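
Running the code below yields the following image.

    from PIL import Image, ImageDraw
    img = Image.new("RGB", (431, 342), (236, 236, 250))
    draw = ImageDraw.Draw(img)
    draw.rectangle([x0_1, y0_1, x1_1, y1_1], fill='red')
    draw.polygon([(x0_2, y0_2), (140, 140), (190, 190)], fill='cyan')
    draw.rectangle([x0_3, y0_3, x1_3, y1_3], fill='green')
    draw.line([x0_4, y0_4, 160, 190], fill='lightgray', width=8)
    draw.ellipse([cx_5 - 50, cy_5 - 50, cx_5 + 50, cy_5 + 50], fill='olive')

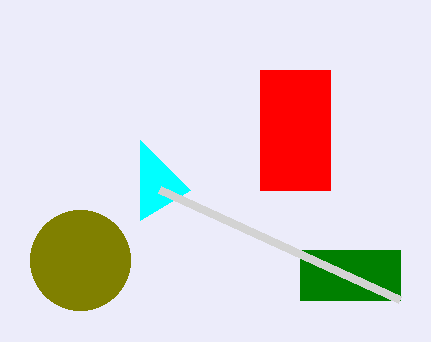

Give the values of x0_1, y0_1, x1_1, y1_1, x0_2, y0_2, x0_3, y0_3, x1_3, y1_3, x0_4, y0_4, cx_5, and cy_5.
x0_1 = 260, y0_1 = 70, x1_1 = 330, y1_1 = 190, x0_2 = 140, y0_2 = 220, x0_3 = 300, y0_3 = 250, x1_3 = 400, y1_3 = 300, x0_4 = 400, y0_4 = 300, cx_5 = 80, cy_5 = 260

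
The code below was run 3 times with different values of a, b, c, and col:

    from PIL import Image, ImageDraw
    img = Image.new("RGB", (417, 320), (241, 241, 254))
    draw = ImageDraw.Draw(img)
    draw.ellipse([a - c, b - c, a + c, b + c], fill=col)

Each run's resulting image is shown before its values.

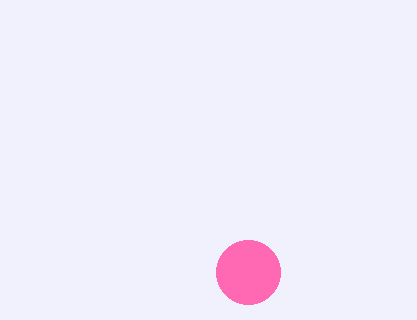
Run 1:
a = 248; b = 272; c = 32; col = 'hotpink'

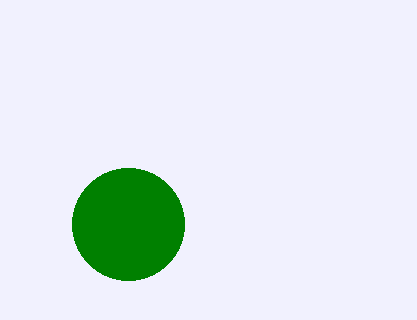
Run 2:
a = 128, b = 224, c = 56, col = 'green'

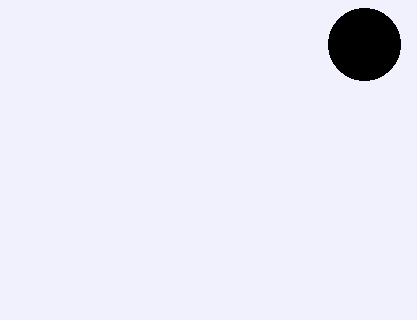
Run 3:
a = 364; b = 44; c = 36; col = 'black'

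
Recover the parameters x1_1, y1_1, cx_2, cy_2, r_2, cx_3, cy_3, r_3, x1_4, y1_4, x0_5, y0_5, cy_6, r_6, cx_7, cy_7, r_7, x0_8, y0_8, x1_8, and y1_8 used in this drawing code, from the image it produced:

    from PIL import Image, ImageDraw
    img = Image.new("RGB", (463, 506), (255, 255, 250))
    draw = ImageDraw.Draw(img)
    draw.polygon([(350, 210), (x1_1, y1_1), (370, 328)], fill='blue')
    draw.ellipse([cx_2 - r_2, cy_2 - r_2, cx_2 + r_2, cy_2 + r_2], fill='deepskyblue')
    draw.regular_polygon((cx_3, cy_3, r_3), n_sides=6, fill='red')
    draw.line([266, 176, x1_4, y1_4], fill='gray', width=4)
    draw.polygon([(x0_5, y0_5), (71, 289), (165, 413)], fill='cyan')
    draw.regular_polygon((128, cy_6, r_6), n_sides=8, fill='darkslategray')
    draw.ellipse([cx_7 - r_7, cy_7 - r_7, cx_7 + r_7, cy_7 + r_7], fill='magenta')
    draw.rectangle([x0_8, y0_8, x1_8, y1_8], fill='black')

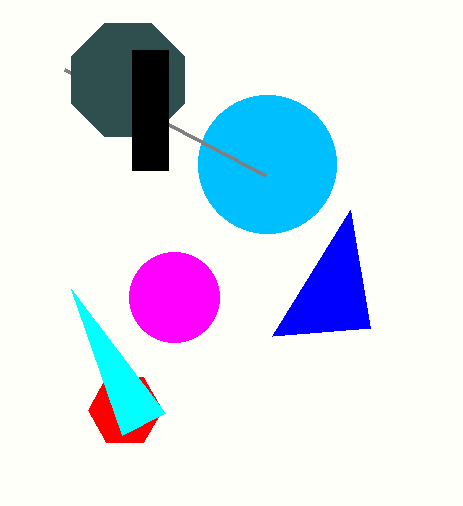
x1_1 = 272
y1_1 = 336
cx_2 = 267
cy_2 = 164
r_2 = 69
cx_3 = 125
cy_3 = 410
r_3 = 37
x1_4 = 65
y1_4 = 70
x0_5 = 122
y0_5 = 435
cy_6 = 80
r_6 = 61
cx_7 = 174
cy_7 = 297
r_7 = 45
x0_8 = 132
y0_8 = 50
x1_8 = 168
y1_8 = 170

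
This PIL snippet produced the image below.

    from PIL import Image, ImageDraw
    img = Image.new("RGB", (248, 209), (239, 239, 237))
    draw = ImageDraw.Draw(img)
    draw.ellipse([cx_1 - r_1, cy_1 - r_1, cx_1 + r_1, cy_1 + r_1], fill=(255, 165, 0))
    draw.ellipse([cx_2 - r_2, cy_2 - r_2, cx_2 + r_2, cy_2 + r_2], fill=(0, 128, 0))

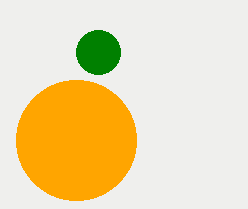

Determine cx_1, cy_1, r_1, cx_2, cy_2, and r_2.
cx_1 = 76; cy_1 = 140; r_1 = 60; cx_2 = 98; cy_2 = 52; r_2 = 22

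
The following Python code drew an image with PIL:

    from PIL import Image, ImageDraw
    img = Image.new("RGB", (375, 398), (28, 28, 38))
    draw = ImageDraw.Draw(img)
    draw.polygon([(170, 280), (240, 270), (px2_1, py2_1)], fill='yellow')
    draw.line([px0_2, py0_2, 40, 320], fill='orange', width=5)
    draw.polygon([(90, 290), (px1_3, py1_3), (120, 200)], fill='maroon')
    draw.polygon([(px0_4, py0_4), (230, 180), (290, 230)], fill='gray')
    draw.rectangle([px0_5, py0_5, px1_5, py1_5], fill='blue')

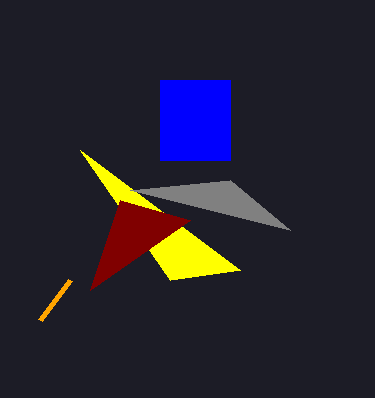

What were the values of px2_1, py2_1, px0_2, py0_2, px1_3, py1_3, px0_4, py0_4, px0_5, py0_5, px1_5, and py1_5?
px2_1 = 80
py2_1 = 150
px0_2 = 70
py0_2 = 280
px1_3 = 190
py1_3 = 220
px0_4 = 130
py0_4 = 190
px0_5 = 160
py0_5 = 80
px1_5 = 230
py1_5 = 160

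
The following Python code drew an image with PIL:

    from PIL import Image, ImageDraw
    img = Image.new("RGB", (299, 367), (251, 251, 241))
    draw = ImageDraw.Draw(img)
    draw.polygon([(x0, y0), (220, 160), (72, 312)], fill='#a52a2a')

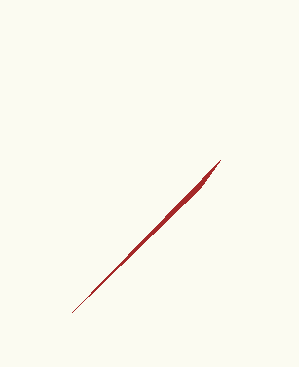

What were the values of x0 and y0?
x0 = 200; y0 = 188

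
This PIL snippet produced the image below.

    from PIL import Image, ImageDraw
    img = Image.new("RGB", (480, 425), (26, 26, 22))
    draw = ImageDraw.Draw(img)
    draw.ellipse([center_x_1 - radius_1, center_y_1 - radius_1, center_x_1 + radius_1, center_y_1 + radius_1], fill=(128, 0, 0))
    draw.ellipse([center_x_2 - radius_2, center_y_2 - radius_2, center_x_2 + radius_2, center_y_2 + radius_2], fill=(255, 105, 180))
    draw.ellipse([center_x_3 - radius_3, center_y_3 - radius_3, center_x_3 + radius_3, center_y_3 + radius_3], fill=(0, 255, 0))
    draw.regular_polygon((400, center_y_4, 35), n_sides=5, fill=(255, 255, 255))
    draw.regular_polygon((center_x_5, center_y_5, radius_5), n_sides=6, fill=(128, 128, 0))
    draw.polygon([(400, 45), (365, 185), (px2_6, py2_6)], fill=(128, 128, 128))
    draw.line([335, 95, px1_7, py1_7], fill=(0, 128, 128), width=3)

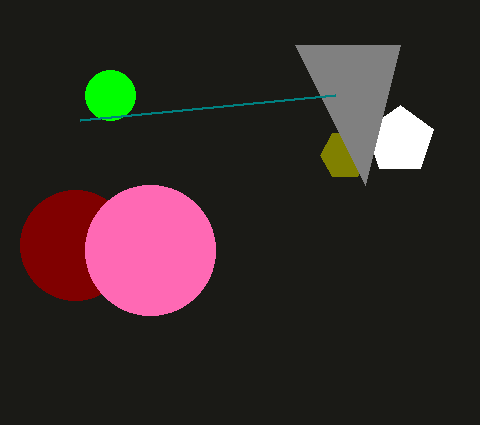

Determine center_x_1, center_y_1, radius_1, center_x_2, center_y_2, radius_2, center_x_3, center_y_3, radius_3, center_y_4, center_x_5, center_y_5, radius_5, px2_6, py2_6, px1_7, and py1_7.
center_x_1 = 75; center_y_1 = 245; radius_1 = 55; center_x_2 = 150; center_y_2 = 250; radius_2 = 65; center_x_3 = 110; center_y_3 = 95; radius_3 = 25; center_y_4 = 140; center_x_5 = 345; center_y_5 = 155; radius_5 = 25; px2_6 = 295; py2_6 = 45; px1_7 = 80; py1_7 = 120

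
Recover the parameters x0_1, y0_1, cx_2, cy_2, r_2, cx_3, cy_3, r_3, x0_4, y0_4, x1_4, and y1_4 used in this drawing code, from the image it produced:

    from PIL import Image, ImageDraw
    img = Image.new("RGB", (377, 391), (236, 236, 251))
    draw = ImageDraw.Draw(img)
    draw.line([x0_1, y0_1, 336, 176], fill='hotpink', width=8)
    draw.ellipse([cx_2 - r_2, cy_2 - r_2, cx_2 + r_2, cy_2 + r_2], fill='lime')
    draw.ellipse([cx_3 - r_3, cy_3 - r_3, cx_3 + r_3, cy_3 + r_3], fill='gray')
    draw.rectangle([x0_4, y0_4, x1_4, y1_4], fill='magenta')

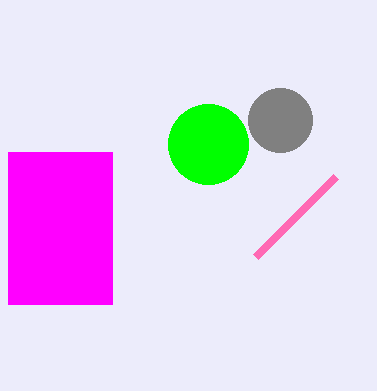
x0_1 = 256, y0_1 = 256, cx_2 = 208, cy_2 = 144, r_2 = 40, cx_3 = 280, cy_3 = 120, r_3 = 32, x0_4 = 8, y0_4 = 152, x1_4 = 112, y1_4 = 304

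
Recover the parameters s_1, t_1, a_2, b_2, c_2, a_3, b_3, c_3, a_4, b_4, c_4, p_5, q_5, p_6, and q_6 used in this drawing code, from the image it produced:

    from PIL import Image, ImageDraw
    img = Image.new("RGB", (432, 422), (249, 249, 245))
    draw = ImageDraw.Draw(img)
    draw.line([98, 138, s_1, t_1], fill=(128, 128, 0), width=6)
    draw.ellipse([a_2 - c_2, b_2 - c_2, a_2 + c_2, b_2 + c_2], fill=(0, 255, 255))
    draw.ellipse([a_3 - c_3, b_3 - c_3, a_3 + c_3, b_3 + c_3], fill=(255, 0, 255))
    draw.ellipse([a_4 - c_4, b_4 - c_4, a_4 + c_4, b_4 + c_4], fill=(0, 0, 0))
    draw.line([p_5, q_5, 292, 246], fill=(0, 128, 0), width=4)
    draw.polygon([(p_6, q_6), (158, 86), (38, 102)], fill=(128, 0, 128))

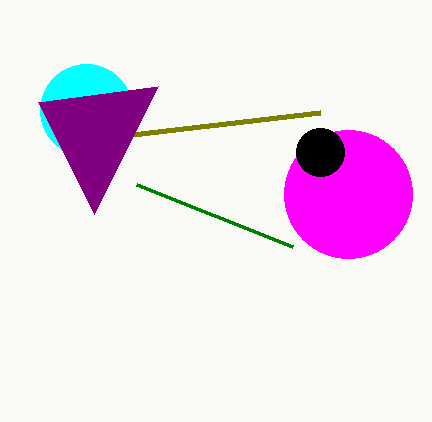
s_1 = 320; t_1 = 112; a_2 = 86; b_2 = 110; c_2 = 46; a_3 = 348; b_3 = 194; c_3 = 64; a_4 = 320; b_4 = 152; c_4 = 24; p_5 = 136; q_5 = 184; p_6 = 94; q_6 = 214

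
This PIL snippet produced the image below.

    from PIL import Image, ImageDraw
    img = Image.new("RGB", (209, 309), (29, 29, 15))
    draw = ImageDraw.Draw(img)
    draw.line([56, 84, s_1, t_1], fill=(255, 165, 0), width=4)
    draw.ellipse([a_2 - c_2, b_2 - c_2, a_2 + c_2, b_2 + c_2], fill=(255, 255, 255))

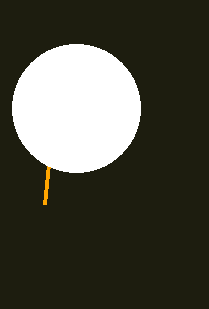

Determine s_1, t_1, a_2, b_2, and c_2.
s_1 = 44, t_1 = 204, a_2 = 76, b_2 = 108, c_2 = 64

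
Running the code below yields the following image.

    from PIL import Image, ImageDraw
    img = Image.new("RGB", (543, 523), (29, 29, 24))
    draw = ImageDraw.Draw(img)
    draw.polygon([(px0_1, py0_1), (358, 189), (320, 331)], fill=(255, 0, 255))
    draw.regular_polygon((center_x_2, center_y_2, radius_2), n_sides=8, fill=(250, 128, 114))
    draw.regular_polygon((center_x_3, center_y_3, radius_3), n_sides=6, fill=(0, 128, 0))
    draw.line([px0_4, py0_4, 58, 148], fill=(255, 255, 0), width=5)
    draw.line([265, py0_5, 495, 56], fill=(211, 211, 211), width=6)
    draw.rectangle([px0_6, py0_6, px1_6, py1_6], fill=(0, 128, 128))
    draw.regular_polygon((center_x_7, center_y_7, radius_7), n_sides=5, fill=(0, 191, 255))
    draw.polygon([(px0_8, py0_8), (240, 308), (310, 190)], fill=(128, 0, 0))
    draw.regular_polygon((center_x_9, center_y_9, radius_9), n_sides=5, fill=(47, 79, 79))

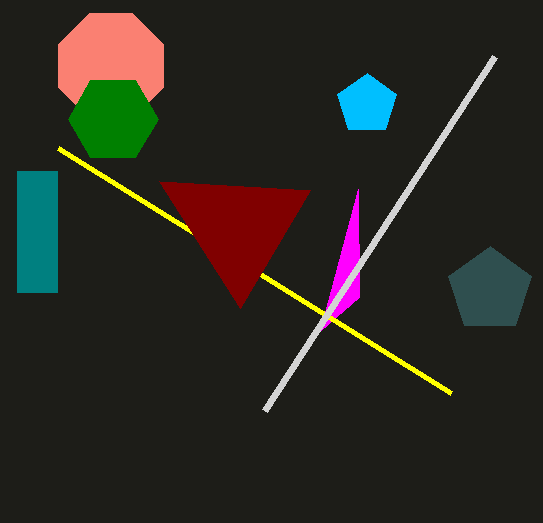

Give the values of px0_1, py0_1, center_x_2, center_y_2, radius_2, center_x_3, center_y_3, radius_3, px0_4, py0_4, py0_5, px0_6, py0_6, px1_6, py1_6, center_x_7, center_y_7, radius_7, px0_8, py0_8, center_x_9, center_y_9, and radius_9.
px0_1 = 359; py0_1 = 297; center_x_2 = 111; center_y_2 = 66; radius_2 = 57; center_x_3 = 113; center_y_3 = 119; radius_3 = 45; px0_4 = 451; py0_4 = 393; py0_5 = 410; px0_6 = 17; py0_6 = 171; px1_6 = 57; py1_6 = 292; center_x_7 = 367; center_y_7 = 104; radius_7 = 31; px0_8 = 159; py0_8 = 181; center_x_9 = 490; center_y_9 = 290; radius_9 = 44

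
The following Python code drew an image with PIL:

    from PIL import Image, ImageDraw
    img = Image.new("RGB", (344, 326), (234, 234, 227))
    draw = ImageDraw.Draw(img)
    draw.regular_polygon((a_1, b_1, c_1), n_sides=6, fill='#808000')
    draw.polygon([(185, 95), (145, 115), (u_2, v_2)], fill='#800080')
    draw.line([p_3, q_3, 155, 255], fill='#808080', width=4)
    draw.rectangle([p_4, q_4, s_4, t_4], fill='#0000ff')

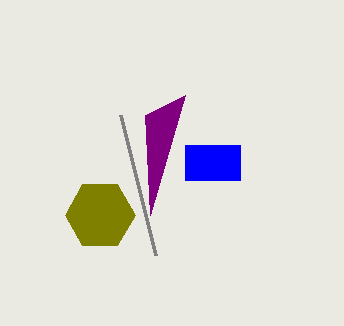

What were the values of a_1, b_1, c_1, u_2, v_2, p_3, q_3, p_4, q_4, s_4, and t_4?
a_1 = 100; b_1 = 215; c_1 = 35; u_2 = 150; v_2 = 215; p_3 = 120; q_3 = 115; p_4 = 185; q_4 = 145; s_4 = 240; t_4 = 180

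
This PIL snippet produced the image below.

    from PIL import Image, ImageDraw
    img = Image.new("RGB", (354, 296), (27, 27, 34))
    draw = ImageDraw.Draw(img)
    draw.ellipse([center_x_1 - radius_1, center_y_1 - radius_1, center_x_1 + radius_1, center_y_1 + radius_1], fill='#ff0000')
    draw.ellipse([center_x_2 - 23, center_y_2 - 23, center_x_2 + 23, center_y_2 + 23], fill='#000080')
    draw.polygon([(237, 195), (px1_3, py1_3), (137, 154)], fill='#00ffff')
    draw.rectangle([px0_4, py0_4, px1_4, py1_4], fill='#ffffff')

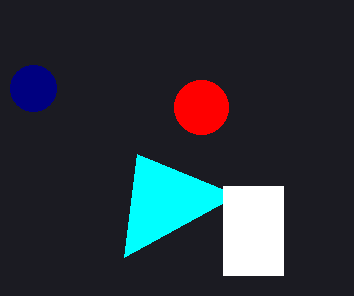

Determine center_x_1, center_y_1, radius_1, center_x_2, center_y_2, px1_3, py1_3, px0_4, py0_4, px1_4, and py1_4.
center_x_1 = 201; center_y_1 = 107; radius_1 = 27; center_x_2 = 33; center_y_2 = 88; px1_3 = 124; py1_3 = 257; px0_4 = 223; py0_4 = 186; px1_4 = 283; py1_4 = 275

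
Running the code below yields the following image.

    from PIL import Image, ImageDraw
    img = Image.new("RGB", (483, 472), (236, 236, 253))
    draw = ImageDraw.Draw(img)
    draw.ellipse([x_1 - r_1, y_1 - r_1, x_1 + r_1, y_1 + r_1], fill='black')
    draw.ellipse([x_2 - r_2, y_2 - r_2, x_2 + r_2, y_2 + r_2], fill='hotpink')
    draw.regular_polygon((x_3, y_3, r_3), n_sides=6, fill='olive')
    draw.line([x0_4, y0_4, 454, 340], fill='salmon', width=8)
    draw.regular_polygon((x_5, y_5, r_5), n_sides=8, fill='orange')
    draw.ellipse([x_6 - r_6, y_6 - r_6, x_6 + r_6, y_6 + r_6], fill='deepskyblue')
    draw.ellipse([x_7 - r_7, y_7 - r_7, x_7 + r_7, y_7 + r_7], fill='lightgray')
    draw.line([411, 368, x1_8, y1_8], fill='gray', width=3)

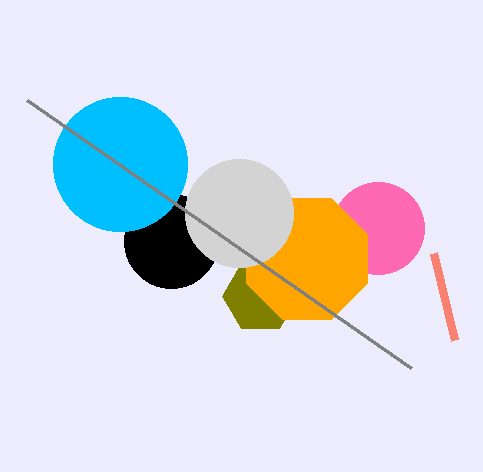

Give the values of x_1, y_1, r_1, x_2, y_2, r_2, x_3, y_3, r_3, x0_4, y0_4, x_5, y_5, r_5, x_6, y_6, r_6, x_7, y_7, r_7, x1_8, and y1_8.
x_1 = 171; y_1 = 241; r_1 = 47; x_2 = 378; y_2 = 228; r_2 = 46; x_3 = 260; y_3 = 296; r_3 = 38; x0_4 = 433; y0_4 = 253; x_5 = 307; y_5 = 259; r_5 = 65; x_6 = 120; y_6 = 164; r_6 = 67; x_7 = 239; y_7 = 213; r_7 = 54; x1_8 = 27; y1_8 = 100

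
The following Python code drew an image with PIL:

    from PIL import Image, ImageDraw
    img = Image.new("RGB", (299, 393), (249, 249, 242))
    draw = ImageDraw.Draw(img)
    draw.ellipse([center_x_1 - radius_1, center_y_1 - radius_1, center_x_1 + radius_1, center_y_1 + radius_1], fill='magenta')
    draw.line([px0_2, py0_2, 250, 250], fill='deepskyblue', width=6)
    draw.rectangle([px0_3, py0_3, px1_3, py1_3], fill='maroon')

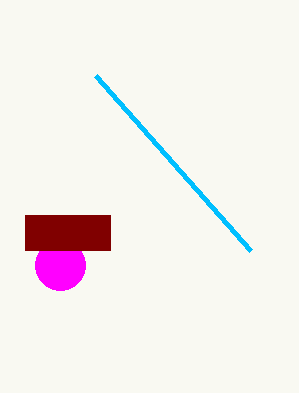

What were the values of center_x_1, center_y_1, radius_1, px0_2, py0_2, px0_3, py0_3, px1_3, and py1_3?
center_x_1 = 60, center_y_1 = 265, radius_1 = 25, px0_2 = 95, py0_2 = 75, px0_3 = 25, py0_3 = 215, px1_3 = 110, py1_3 = 250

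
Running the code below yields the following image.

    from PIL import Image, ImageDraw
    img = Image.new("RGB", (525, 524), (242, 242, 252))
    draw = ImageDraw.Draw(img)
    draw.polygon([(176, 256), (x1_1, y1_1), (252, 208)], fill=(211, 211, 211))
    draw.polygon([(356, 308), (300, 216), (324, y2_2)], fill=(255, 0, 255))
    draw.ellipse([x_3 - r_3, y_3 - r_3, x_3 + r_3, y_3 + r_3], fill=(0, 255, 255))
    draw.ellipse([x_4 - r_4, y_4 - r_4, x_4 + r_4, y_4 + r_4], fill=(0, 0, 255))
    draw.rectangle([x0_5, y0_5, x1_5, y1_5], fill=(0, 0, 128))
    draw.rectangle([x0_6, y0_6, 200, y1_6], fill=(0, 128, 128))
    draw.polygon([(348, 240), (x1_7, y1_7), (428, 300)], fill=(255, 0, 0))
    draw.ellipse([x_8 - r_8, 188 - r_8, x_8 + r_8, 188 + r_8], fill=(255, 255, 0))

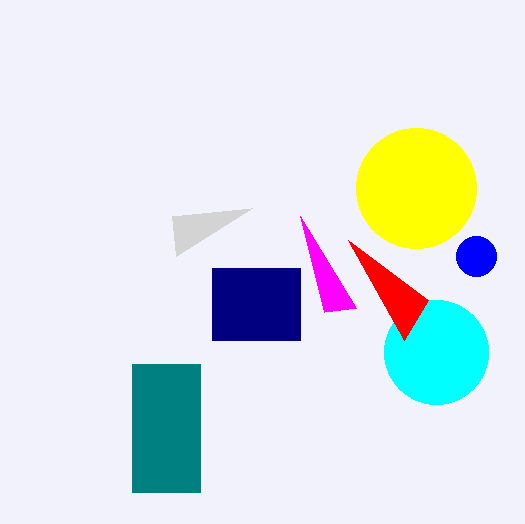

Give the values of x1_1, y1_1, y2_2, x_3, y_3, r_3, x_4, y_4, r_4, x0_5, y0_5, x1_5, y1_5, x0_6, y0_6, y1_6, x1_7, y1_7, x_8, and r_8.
x1_1 = 172; y1_1 = 216; y2_2 = 312; x_3 = 436; y_3 = 352; r_3 = 52; x_4 = 476; y_4 = 256; r_4 = 20; x0_5 = 212; y0_5 = 268; x1_5 = 300; y1_5 = 340; x0_6 = 132; y0_6 = 364; y1_6 = 492; x1_7 = 404; y1_7 = 340; x_8 = 416; r_8 = 60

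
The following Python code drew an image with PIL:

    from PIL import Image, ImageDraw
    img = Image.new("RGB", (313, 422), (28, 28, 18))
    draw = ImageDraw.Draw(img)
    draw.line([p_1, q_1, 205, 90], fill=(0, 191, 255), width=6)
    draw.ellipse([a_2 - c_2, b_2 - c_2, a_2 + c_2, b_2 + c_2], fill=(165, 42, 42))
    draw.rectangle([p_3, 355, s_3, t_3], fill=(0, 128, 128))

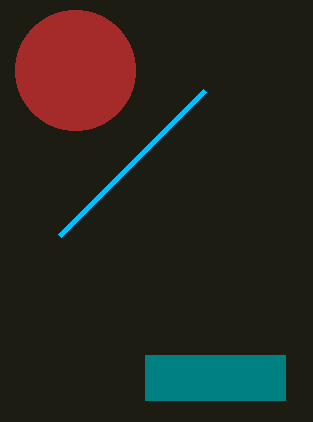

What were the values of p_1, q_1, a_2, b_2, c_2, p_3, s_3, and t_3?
p_1 = 60, q_1 = 235, a_2 = 75, b_2 = 70, c_2 = 60, p_3 = 145, s_3 = 285, t_3 = 400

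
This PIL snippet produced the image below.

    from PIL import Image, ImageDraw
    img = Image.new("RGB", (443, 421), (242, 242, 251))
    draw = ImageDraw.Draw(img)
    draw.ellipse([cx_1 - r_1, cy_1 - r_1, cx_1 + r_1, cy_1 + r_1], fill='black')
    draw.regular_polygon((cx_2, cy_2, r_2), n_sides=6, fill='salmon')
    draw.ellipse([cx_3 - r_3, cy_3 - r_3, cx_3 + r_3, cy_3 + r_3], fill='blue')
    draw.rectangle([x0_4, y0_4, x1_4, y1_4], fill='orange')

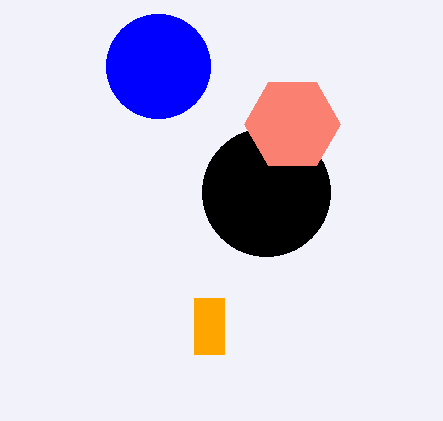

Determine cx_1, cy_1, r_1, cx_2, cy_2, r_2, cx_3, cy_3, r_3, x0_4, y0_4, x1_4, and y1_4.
cx_1 = 266; cy_1 = 192; r_1 = 64; cx_2 = 292; cy_2 = 124; r_2 = 48; cx_3 = 158; cy_3 = 66; r_3 = 52; x0_4 = 194; y0_4 = 298; x1_4 = 224; y1_4 = 354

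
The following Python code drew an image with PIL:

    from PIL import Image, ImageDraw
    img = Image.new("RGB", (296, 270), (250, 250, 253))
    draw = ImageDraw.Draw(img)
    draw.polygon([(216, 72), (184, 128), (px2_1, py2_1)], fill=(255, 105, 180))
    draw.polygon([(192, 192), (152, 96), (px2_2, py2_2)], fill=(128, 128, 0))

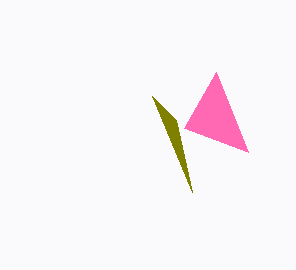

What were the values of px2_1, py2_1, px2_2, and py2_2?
px2_1 = 248
py2_1 = 152
px2_2 = 176
py2_2 = 120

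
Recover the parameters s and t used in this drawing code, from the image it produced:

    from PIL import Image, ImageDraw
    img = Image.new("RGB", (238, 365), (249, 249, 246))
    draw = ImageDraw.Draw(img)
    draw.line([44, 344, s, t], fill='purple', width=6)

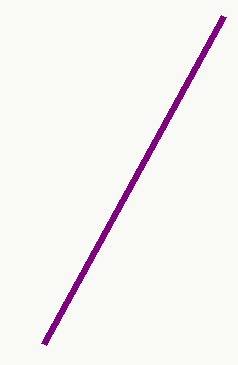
s = 224
t = 16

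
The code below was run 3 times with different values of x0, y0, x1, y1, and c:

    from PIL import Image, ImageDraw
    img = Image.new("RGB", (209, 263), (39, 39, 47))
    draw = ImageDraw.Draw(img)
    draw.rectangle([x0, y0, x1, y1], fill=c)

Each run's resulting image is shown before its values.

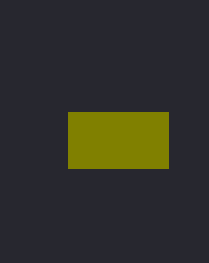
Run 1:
x0 = 68; y0 = 112; x1 = 168; y1 = 168; c = 'olive'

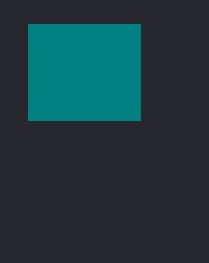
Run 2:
x0 = 28, y0 = 24, x1 = 140, y1 = 120, c = 'teal'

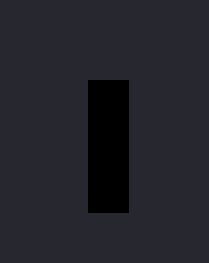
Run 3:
x0 = 88
y0 = 80
x1 = 128
y1 = 212
c = 'black'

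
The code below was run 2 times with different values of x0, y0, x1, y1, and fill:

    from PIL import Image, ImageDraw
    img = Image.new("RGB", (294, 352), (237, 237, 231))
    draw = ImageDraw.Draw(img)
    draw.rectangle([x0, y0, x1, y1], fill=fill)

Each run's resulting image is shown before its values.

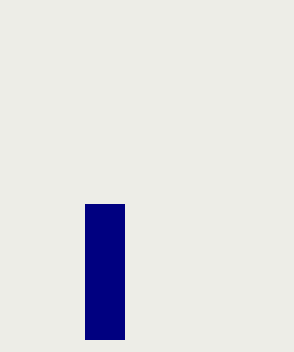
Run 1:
x0 = 85
y0 = 204
x1 = 124
y1 = 339
fill = 'navy'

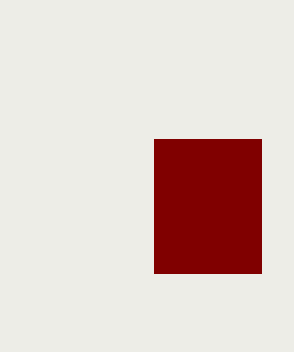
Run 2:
x0 = 154
y0 = 139
x1 = 261
y1 = 273
fill = 'maroon'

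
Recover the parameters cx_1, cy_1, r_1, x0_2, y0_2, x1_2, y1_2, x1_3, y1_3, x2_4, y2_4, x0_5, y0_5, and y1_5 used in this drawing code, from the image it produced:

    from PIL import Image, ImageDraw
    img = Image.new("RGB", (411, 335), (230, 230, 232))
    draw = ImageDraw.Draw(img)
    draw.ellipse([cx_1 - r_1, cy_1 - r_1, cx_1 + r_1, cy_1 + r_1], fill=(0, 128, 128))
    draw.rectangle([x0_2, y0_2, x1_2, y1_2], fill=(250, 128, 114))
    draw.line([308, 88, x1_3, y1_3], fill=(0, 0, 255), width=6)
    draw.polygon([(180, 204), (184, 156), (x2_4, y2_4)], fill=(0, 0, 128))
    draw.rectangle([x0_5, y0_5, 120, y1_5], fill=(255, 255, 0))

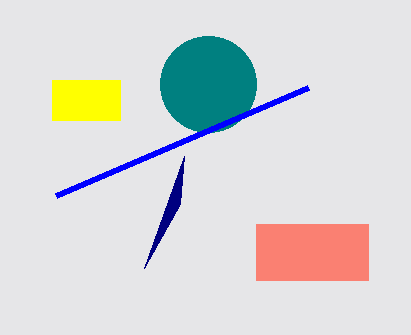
cx_1 = 208; cy_1 = 84; r_1 = 48; x0_2 = 256; y0_2 = 224; x1_2 = 368; y1_2 = 280; x1_3 = 56; y1_3 = 196; x2_4 = 144; y2_4 = 268; x0_5 = 52; y0_5 = 80; y1_5 = 120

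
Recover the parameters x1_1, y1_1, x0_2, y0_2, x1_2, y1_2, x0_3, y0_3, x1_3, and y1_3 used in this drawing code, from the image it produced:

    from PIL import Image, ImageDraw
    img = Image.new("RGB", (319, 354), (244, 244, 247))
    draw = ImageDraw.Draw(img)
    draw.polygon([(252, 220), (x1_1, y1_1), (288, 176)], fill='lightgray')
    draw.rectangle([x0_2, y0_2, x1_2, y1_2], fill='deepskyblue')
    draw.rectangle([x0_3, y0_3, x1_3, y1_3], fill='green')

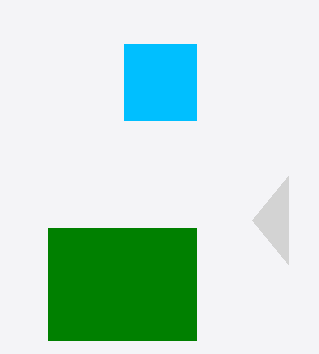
x1_1 = 288
y1_1 = 264
x0_2 = 124
y0_2 = 44
x1_2 = 196
y1_2 = 120
x0_3 = 48
y0_3 = 228
x1_3 = 196
y1_3 = 340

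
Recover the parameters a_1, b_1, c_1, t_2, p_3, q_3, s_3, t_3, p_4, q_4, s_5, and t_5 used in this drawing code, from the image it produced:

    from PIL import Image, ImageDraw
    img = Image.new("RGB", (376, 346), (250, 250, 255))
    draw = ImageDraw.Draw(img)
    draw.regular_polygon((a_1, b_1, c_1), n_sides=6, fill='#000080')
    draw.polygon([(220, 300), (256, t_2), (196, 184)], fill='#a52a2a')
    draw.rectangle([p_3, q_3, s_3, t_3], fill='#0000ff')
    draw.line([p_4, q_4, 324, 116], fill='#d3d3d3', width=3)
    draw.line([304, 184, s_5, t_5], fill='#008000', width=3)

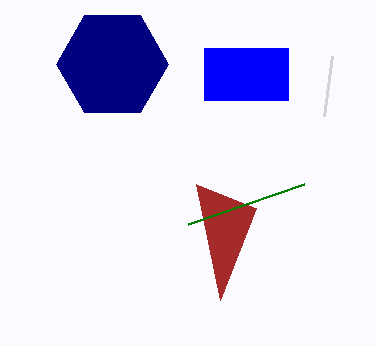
a_1 = 112
b_1 = 64
c_1 = 56
t_2 = 208
p_3 = 204
q_3 = 48
s_3 = 288
t_3 = 100
p_4 = 332
q_4 = 56
s_5 = 188
t_5 = 224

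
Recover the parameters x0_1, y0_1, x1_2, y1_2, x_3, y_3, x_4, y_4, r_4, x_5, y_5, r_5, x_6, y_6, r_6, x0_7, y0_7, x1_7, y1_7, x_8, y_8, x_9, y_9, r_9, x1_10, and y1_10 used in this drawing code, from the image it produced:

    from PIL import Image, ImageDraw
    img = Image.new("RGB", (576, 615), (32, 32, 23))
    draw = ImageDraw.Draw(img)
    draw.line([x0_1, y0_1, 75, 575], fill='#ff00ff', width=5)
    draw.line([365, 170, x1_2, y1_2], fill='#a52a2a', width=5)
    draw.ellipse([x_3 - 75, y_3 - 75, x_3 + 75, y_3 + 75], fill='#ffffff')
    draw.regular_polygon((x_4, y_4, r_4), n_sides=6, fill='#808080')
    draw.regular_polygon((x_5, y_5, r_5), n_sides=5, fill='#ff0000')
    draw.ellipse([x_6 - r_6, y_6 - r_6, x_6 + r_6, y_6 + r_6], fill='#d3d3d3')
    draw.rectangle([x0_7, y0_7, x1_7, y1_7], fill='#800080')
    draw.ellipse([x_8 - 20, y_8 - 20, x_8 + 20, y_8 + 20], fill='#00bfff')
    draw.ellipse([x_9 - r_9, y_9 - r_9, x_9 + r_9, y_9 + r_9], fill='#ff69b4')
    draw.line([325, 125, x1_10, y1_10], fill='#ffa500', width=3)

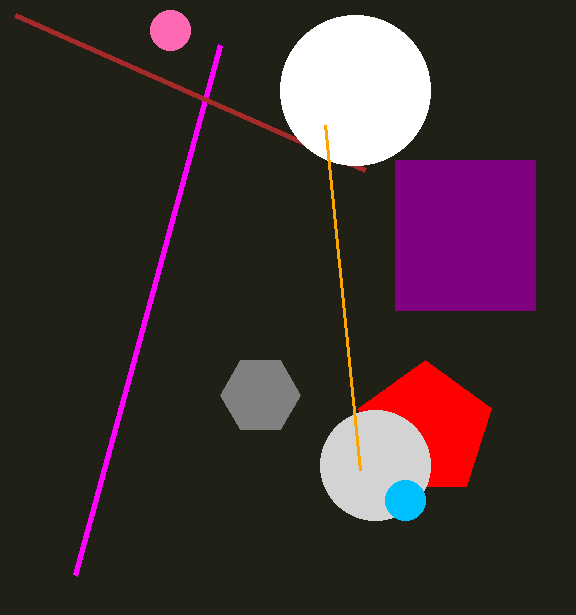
x0_1 = 220, y0_1 = 45, x1_2 = 15, y1_2 = 15, x_3 = 355, y_3 = 90, x_4 = 260, y_4 = 395, r_4 = 40, x_5 = 425, y_5 = 430, r_5 = 70, x_6 = 375, y_6 = 465, r_6 = 55, x0_7 = 395, y0_7 = 160, x1_7 = 535, y1_7 = 310, x_8 = 405, y_8 = 500, x_9 = 170, y_9 = 30, r_9 = 20, x1_10 = 360, y1_10 = 470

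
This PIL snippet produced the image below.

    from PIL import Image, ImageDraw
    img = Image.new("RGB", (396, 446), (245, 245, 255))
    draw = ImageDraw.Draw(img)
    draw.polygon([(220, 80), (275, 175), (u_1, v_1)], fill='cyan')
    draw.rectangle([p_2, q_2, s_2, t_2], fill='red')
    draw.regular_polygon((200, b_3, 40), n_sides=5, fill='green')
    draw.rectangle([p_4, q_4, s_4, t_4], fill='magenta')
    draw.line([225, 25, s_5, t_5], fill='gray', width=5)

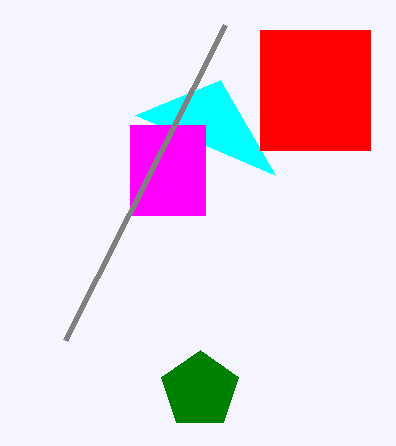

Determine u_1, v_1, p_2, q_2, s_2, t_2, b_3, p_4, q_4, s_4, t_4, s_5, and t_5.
u_1 = 135; v_1 = 115; p_2 = 260; q_2 = 30; s_2 = 370; t_2 = 150; b_3 = 390; p_4 = 130; q_4 = 125; s_4 = 205; t_4 = 215; s_5 = 65; t_5 = 340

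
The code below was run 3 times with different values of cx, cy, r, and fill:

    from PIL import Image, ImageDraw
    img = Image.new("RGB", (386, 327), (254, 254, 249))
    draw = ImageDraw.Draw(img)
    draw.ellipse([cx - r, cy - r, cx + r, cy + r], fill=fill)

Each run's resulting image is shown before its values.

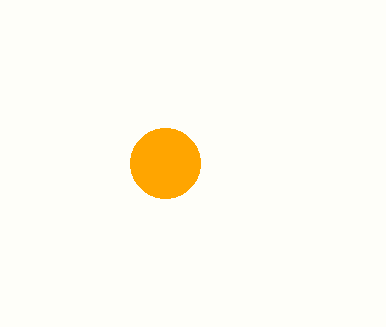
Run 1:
cx = 165, cy = 163, r = 35, fill = 'orange'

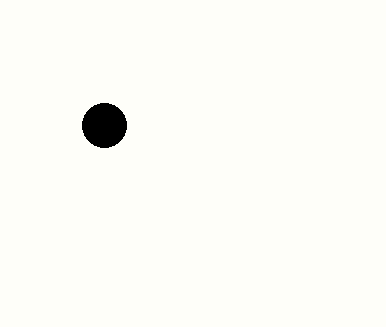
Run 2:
cx = 104
cy = 125
r = 22
fill = 'black'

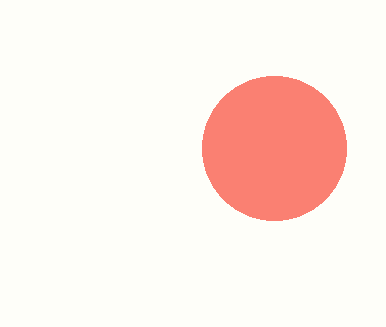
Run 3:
cx = 274; cy = 148; r = 72; fill = 'salmon'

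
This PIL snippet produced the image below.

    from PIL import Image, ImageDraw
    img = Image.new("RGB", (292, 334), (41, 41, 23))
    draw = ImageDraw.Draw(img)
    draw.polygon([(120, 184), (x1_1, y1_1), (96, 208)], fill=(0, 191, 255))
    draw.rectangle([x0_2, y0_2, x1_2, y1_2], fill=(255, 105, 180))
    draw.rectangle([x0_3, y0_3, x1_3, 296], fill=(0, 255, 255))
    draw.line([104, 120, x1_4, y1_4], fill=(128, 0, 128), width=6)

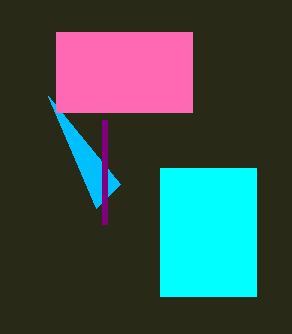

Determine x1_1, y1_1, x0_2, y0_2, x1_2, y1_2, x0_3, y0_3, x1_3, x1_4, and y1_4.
x1_1 = 48
y1_1 = 96
x0_2 = 56
y0_2 = 32
x1_2 = 192
y1_2 = 112
x0_3 = 160
y0_3 = 168
x1_3 = 256
x1_4 = 104
y1_4 = 224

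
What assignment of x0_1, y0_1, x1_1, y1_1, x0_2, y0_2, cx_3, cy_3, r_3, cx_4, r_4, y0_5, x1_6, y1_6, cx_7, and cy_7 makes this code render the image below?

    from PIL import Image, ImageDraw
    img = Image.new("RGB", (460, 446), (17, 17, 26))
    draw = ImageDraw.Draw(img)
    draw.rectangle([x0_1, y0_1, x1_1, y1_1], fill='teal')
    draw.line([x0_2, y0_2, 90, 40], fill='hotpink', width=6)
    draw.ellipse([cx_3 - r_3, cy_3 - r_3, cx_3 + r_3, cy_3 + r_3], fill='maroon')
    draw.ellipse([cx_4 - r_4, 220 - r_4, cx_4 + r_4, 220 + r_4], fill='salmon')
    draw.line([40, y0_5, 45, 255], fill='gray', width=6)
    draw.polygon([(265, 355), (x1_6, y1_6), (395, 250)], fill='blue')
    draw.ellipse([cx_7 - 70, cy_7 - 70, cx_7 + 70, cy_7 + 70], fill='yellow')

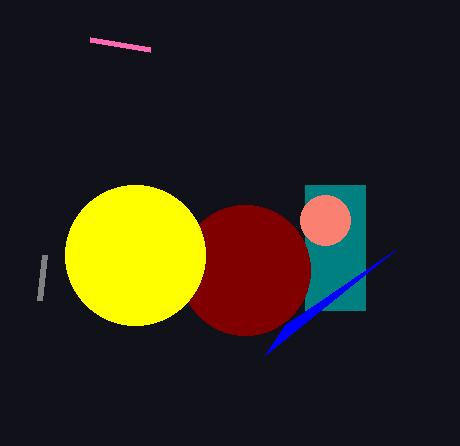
x0_1 = 305; y0_1 = 185; x1_1 = 365; y1_1 = 310; x0_2 = 150; y0_2 = 50; cx_3 = 245; cy_3 = 270; r_3 = 65; cx_4 = 325; r_4 = 25; y0_5 = 300; x1_6 = 285; y1_6 = 325; cx_7 = 135; cy_7 = 255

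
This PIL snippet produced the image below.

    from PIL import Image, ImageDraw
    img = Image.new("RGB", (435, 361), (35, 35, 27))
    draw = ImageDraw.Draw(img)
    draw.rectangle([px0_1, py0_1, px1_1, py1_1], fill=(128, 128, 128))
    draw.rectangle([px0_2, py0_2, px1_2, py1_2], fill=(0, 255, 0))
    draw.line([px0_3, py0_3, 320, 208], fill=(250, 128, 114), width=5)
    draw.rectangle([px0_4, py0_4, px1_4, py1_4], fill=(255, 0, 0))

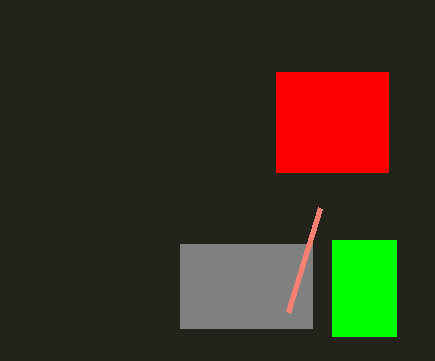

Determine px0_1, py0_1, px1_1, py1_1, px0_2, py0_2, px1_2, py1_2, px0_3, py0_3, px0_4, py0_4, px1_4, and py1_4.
px0_1 = 180
py0_1 = 244
px1_1 = 312
py1_1 = 328
px0_2 = 332
py0_2 = 240
px1_2 = 396
py1_2 = 336
px0_3 = 288
py0_3 = 312
px0_4 = 276
py0_4 = 72
px1_4 = 388
py1_4 = 172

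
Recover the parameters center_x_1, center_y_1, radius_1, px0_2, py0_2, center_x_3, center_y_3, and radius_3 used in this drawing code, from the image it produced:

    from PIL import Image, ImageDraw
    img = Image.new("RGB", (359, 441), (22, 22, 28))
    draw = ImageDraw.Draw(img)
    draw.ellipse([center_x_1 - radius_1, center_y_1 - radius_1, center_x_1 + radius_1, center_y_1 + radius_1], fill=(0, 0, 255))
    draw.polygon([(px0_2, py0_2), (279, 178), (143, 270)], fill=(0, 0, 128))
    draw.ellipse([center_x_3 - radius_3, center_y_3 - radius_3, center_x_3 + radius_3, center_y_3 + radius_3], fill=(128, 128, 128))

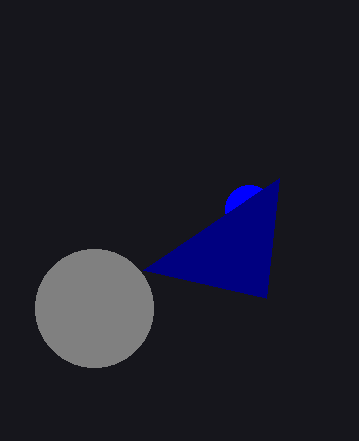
center_x_1 = 249, center_y_1 = 209, radius_1 = 24, px0_2 = 266, py0_2 = 298, center_x_3 = 94, center_y_3 = 308, radius_3 = 59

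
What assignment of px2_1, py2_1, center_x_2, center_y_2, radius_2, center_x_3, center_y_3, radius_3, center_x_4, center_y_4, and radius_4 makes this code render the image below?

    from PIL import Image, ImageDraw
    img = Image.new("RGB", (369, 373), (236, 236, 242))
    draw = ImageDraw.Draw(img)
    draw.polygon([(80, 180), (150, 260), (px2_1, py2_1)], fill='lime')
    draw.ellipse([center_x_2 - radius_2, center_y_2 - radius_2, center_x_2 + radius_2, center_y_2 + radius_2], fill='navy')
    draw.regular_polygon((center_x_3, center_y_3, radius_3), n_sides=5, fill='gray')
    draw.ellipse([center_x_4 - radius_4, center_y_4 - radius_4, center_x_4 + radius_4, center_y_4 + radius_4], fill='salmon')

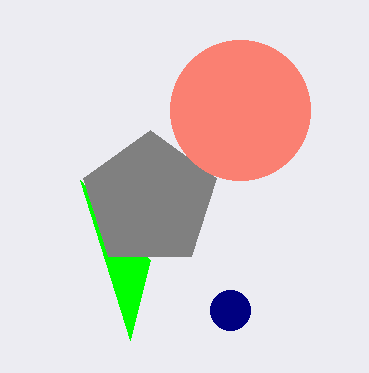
px2_1 = 130
py2_1 = 340
center_x_2 = 230
center_y_2 = 310
radius_2 = 20
center_x_3 = 150
center_y_3 = 200
radius_3 = 70
center_x_4 = 240
center_y_4 = 110
radius_4 = 70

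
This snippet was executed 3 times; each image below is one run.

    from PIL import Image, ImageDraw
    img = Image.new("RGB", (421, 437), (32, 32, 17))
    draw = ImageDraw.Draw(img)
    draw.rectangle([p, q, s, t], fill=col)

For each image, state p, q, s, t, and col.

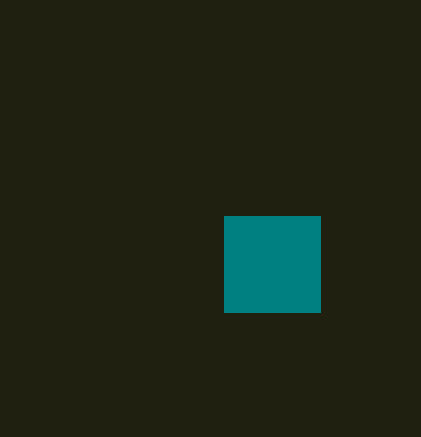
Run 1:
p = 224, q = 216, s = 320, t = 312, col = 'teal'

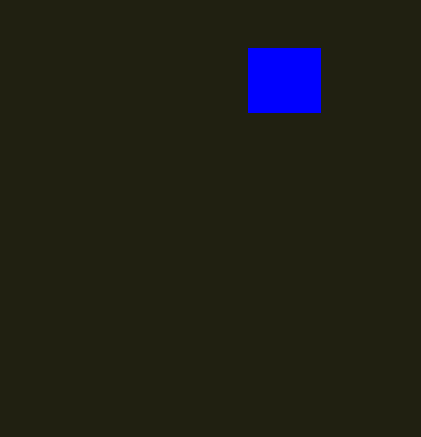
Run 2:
p = 248
q = 48
s = 320
t = 112
col = 'blue'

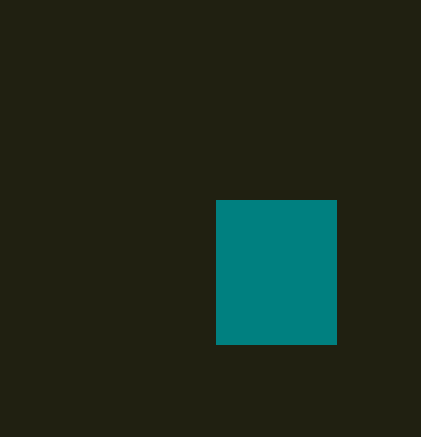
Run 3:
p = 216, q = 200, s = 336, t = 344, col = 'teal'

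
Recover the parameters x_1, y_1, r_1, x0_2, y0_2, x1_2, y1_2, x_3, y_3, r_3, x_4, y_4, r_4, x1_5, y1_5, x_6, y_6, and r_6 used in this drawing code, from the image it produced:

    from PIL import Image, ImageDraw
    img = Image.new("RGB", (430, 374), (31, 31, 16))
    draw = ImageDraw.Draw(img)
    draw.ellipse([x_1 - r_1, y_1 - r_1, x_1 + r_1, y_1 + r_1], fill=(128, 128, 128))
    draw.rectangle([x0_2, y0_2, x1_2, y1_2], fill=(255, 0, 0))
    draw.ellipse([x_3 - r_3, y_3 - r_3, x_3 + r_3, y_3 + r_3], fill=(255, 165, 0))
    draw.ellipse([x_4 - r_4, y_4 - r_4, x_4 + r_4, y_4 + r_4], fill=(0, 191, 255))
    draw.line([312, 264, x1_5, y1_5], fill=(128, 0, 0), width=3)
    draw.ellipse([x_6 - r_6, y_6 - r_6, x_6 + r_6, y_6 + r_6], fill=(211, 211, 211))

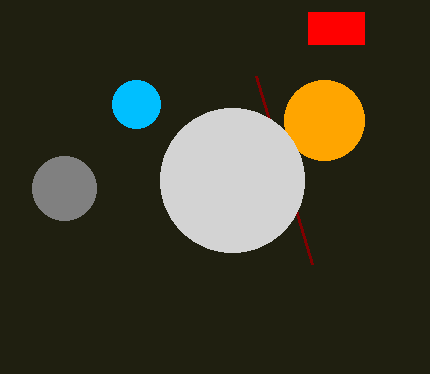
x_1 = 64; y_1 = 188; r_1 = 32; x0_2 = 308; y0_2 = 12; x1_2 = 364; y1_2 = 44; x_3 = 324; y_3 = 120; r_3 = 40; x_4 = 136; y_4 = 104; r_4 = 24; x1_5 = 256; y1_5 = 76; x_6 = 232; y_6 = 180; r_6 = 72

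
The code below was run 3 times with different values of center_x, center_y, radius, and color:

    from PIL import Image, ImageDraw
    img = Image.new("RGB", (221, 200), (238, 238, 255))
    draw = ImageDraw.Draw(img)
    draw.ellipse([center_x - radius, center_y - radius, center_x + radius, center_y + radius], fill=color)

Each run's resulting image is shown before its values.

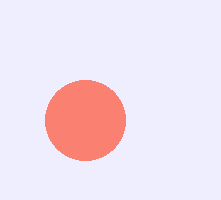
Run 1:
center_x = 85; center_y = 120; radius = 40; color = 'salmon'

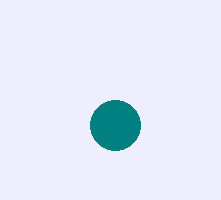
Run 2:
center_x = 115; center_y = 125; radius = 25; color = 'teal'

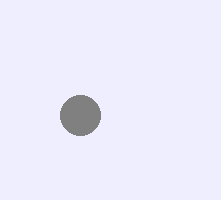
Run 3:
center_x = 80; center_y = 115; radius = 20; color = 'gray'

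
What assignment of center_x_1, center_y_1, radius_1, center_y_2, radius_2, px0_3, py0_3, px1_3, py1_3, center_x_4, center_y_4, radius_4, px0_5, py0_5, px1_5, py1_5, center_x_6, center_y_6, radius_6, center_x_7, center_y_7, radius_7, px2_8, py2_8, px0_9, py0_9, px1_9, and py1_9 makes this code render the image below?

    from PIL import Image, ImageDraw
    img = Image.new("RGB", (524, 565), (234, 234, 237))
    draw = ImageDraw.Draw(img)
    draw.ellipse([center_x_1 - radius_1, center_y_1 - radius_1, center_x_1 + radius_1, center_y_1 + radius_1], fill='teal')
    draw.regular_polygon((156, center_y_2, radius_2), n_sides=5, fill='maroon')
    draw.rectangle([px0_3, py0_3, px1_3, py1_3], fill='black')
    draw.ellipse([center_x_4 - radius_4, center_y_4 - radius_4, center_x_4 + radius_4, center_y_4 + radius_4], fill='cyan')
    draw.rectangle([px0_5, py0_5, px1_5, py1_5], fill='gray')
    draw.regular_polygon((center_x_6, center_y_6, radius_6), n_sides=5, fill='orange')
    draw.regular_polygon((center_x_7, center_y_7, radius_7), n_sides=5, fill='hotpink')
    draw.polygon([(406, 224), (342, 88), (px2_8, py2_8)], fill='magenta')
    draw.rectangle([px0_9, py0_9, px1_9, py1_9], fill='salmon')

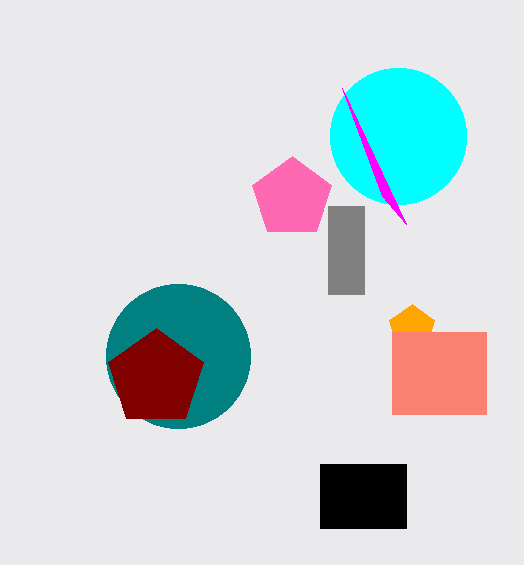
center_x_1 = 178, center_y_1 = 356, radius_1 = 72, center_y_2 = 378, radius_2 = 50, px0_3 = 320, py0_3 = 464, px1_3 = 406, py1_3 = 528, center_x_4 = 398, center_y_4 = 136, radius_4 = 68, px0_5 = 328, py0_5 = 206, px1_5 = 364, py1_5 = 294, center_x_6 = 412, center_y_6 = 328, radius_6 = 24, center_x_7 = 292, center_y_7 = 198, radius_7 = 42, px2_8 = 382, py2_8 = 196, px0_9 = 392, py0_9 = 332, px1_9 = 486, py1_9 = 414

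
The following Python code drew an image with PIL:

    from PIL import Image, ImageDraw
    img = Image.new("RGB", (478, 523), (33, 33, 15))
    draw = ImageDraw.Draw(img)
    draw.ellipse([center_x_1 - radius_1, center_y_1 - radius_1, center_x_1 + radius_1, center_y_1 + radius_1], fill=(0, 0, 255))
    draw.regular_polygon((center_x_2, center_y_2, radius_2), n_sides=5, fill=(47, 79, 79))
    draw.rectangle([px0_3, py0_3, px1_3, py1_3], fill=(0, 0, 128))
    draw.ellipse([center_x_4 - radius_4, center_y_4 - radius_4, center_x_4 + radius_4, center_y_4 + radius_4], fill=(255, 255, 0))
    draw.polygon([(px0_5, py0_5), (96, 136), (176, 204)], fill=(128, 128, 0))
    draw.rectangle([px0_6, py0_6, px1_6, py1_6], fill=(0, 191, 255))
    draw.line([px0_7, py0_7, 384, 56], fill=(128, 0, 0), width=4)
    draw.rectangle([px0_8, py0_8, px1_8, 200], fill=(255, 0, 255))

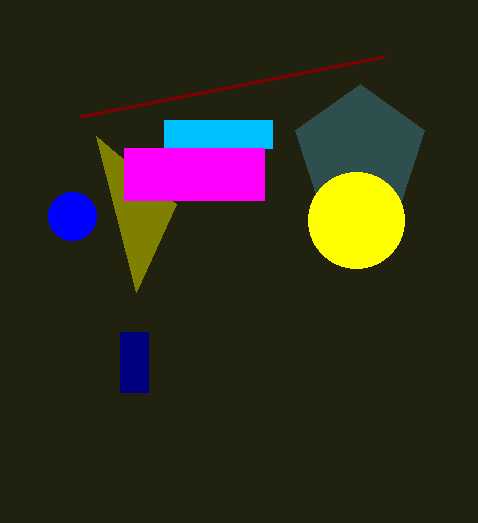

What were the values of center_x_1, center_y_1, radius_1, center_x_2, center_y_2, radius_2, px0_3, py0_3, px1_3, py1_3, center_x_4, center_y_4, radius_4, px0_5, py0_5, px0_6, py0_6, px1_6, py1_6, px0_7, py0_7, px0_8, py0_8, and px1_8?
center_x_1 = 72
center_y_1 = 216
radius_1 = 24
center_x_2 = 360
center_y_2 = 152
radius_2 = 68
px0_3 = 120
py0_3 = 332
px1_3 = 148
py1_3 = 392
center_x_4 = 356
center_y_4 = 220
radius_4 = 48
px0_5 = 136
py0_5 = 292
px0_6 = 164
py0_6 = 120
px1_6 = 272
py1_6 = 148
px0_7 = 80
py0_7 = 116
px0_8 = 124
py0_8 = 148
px1_8 = 264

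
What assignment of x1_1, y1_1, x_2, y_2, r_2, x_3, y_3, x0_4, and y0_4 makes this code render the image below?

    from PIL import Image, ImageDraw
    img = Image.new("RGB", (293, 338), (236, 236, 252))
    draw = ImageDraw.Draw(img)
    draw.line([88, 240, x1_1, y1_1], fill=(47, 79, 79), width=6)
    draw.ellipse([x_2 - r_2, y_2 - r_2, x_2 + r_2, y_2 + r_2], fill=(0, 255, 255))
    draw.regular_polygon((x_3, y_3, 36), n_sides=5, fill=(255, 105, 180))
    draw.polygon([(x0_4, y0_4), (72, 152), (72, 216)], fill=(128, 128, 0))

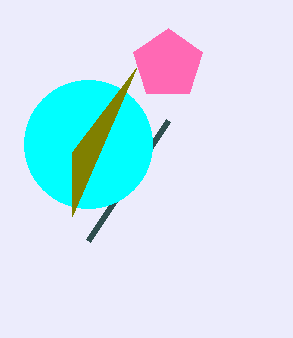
x1_1 = 168, y1_1 = 120, x_2 = 88, y_2 = 144, r_2 = 64, x_3 = 168, y_3 = 64, x0_4 = 136, y0_4 = 68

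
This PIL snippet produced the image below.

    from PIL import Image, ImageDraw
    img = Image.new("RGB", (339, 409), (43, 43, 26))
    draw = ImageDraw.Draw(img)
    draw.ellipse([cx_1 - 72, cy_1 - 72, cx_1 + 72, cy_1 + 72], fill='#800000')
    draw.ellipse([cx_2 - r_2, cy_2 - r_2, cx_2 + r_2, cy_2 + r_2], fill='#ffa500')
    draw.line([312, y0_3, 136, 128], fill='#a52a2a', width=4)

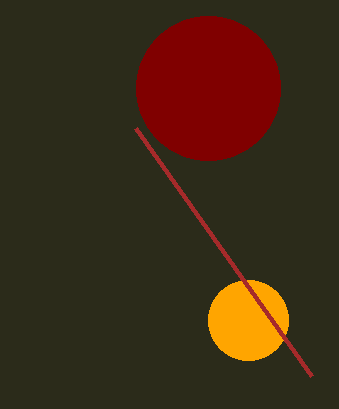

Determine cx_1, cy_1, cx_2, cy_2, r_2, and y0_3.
cx_1 = 208; cy_1 = 88; cx_2 = 248; cy_2 = 320; r_2 = 40; y0_3 = 376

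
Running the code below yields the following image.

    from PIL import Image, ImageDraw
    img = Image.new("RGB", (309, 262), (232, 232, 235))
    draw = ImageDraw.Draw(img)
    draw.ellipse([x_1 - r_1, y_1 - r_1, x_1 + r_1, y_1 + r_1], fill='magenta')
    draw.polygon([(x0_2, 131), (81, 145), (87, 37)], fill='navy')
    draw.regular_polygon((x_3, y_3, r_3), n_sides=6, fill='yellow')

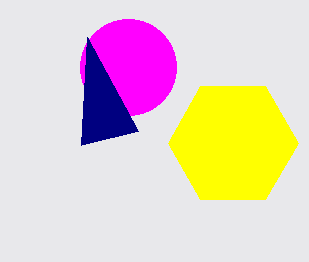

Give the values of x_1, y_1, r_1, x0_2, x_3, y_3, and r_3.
x_1 = 128, y_1 = 67, r_1 = 48, x0_2 = 138, x_3 = 233, y_3 = 143, r_3 = 65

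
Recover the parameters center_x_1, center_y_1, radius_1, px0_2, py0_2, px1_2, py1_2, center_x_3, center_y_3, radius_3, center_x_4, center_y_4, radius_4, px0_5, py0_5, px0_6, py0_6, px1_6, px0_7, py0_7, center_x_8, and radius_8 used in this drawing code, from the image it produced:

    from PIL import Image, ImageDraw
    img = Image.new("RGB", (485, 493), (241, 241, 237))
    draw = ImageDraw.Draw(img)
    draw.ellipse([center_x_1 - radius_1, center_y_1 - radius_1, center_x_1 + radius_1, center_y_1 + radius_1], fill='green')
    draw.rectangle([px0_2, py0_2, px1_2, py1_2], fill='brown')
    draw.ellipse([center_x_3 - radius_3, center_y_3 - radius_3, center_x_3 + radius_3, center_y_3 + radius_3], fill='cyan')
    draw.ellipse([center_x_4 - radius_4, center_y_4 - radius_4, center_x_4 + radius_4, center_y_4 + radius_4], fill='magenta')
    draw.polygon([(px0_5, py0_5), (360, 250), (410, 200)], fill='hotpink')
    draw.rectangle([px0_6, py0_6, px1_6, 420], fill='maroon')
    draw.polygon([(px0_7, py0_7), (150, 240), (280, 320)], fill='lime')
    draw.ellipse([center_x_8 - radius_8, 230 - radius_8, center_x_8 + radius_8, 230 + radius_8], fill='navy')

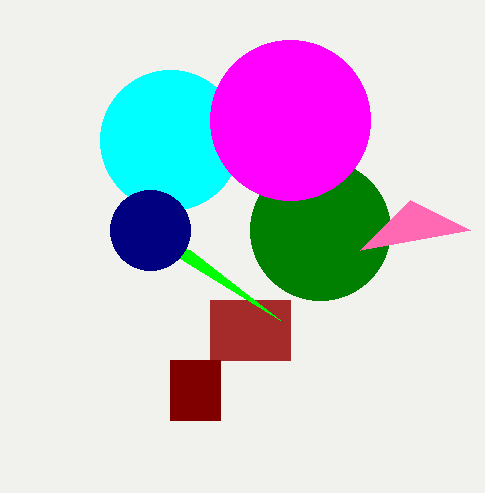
center_x_1 = 320
center_y_1 = 230
radius_1 = 70
px0_2 = 210
py0_2 = 300
px1_2 = 290
py1_2 = 360
center_x_3 = 170
center_y_3 = 140
radius_3 = 70
center_x_4 = 290
center_y_4 = 120
radius_4 = 80
px0_5 = 470
py0_5 = 230
px0_6 = 170
py0_6 = 360
px1_6 = 220
px0_7 = 190
py0_7 = 250
center_x_8 = 150
radius_8 = 40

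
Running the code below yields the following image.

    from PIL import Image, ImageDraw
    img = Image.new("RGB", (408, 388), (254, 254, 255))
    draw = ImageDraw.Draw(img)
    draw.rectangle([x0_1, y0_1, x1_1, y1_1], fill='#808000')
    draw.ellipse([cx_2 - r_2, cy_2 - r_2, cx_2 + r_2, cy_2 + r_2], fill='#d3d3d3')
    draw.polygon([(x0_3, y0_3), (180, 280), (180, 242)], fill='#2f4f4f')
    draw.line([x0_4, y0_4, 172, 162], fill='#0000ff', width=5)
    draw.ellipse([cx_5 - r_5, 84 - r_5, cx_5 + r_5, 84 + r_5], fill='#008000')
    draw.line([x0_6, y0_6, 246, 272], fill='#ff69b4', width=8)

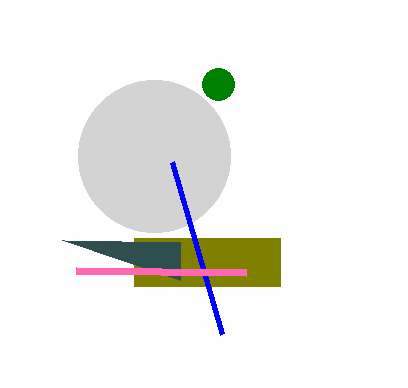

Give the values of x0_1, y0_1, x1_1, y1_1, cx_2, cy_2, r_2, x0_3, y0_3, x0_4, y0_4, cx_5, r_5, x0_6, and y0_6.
x0_1 = 134; y0_1 = 238; x1_1 = 280; y1_1 = 286; cx_2 = 154; cy_2 = 156; r_2 = 76; x0_3 = 62; y0_3 = 240; x0_4 = 222; y0_4 = 334; cx_5 = 218; r_5 = 16; x0_6 = 76; y0_6 = 270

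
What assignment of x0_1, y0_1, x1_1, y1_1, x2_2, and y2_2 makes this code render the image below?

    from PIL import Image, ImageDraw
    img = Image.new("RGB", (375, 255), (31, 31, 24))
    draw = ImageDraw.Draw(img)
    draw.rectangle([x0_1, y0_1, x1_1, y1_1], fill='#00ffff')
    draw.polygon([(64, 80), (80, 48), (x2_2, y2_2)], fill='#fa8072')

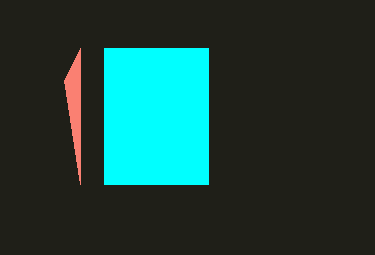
x0_1 = 104; y0_1 = 48; x1_1 = 208; y1_1 = 184; x2_2 = 80; y2_2 = 184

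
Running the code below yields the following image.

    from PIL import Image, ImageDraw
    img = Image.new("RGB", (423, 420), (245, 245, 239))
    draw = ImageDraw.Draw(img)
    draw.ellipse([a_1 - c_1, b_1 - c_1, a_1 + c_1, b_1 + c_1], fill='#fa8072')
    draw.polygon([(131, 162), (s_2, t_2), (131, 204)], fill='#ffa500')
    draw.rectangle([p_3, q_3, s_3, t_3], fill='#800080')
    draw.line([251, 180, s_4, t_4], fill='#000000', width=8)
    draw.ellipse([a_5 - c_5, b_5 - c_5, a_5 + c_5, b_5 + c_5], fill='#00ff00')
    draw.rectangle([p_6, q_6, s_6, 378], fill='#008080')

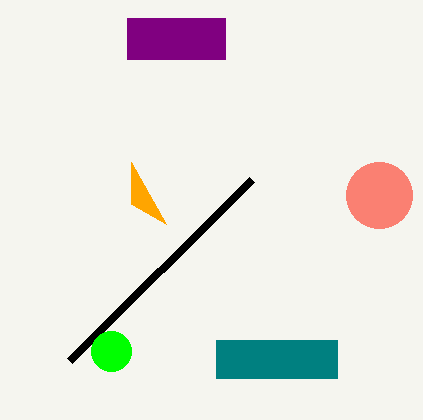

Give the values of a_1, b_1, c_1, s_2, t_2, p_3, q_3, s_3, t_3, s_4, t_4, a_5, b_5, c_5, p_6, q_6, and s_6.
a_1 = 379, b_1 = 195, c_1 = 33, s_2 = 166, t_2 = 224, p_3 = 127, q_3 = 18, s_3 = 225, t_3 = 59, s_4 = 69, t_4 = 361, a_5 = 111, b_5 = 351, c_5 = 20, p_6 = 216, q_6 = 340, s_6 = 337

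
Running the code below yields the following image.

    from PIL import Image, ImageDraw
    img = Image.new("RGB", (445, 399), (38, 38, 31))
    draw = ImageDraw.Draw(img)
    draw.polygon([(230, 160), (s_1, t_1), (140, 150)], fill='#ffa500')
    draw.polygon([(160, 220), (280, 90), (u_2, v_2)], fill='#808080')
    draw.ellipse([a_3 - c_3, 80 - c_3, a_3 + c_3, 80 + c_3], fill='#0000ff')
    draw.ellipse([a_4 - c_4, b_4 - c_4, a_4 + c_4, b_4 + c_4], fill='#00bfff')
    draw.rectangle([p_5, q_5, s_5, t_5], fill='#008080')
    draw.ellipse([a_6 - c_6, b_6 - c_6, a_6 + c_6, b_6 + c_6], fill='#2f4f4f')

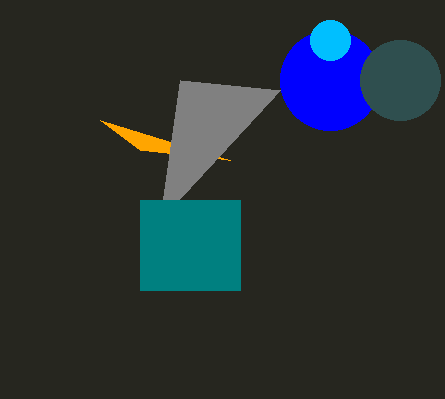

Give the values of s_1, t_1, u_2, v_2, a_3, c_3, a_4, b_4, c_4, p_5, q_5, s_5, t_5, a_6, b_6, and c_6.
s_1 = 100, t_1 = 120, u_2 = 180, v_2 = 80, a_3 = 330, c_3 = 50, a_4 = 330, b_4 = 40, c_4 = 20, p_5 = 140, q_5 = 200, s_5 = 240, t_5 = 290, a_6 = 400, b_6 = 80, c_6 = 40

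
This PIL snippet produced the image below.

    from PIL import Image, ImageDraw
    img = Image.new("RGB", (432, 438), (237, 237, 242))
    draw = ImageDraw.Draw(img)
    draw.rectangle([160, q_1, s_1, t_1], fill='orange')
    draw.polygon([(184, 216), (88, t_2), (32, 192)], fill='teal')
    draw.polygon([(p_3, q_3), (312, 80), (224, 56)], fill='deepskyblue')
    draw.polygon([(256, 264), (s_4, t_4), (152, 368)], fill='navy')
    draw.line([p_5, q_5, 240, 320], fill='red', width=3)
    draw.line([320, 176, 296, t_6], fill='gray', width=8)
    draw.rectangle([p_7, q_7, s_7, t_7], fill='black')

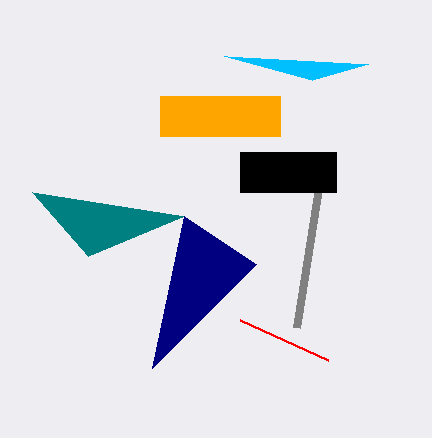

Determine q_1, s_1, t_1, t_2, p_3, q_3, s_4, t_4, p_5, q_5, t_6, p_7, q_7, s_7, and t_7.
q_1 = 96, s_1 = 280, t_1 = 136, t_2 = 256, p_3 = 368, q_3 = 64, s_4 = 184, t_4 = 216, p_5 = 328, q_5 = 360, t_6 = 328, p_7 = 240, q_7 = 152, s_7 = 336, t_7 = 192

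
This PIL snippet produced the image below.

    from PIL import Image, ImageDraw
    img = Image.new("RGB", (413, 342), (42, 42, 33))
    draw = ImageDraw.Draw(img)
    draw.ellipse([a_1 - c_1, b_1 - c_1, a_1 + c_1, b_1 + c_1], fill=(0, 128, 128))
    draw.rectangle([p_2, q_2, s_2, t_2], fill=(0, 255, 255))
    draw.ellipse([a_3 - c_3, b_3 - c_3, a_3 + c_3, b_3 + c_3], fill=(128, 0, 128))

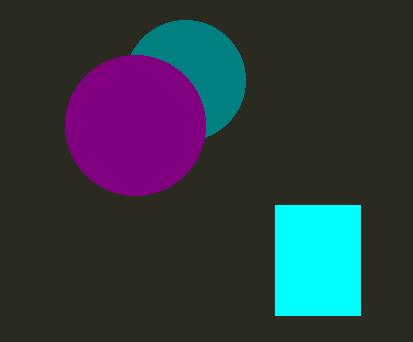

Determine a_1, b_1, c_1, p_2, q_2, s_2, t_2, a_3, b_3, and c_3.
a_1 = 185, b_1 = 80, c_1 = 60, p_2 = 275, q_2 = 205, s_2 = 360, t_2 = 315, a_3 = 135, b_3 = 125, c_3 = 70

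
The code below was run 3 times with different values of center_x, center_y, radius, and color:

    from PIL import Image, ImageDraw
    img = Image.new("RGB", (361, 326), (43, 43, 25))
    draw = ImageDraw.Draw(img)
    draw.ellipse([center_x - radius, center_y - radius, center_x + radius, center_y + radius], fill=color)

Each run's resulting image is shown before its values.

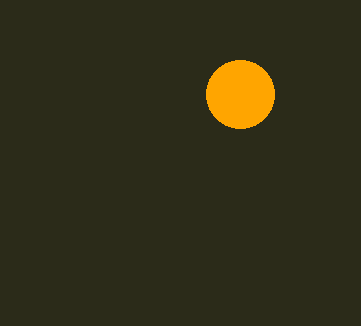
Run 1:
center_x = 240, center_y = 94, radius = 34, color = 'orange'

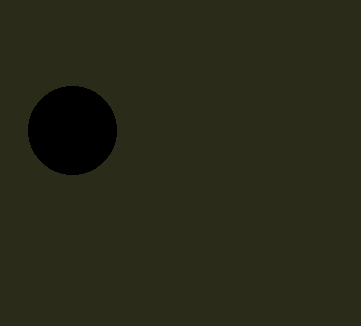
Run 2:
center_x = 72
center_y = 130
radius = 44
color = 'black'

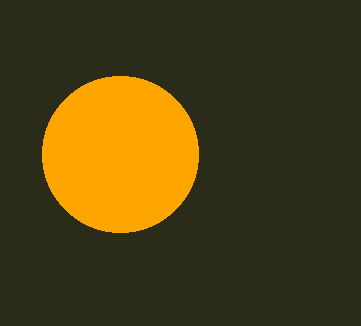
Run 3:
center_x = 120; center_y = 154; radius = 78; color = 'orange'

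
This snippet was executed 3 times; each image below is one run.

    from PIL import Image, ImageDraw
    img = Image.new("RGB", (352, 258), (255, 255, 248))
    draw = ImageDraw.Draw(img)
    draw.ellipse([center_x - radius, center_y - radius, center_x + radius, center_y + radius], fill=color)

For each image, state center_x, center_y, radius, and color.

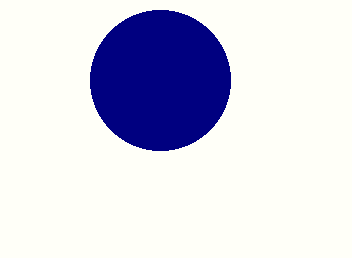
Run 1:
center_x = 160
center_y = 80
radius = 70
color = 'navy'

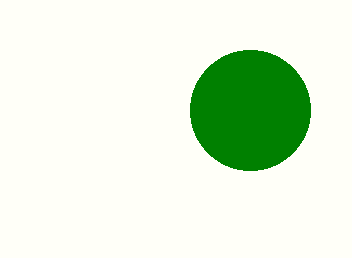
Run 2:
center_x = 250
center_y = 110
radius = 60
color = 'green'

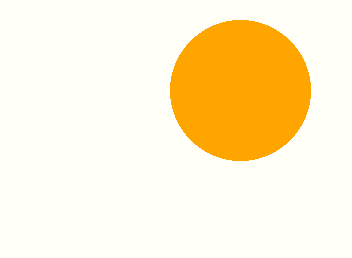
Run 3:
center_x = 240, center_y = 90, radius = 70, color = 'orange'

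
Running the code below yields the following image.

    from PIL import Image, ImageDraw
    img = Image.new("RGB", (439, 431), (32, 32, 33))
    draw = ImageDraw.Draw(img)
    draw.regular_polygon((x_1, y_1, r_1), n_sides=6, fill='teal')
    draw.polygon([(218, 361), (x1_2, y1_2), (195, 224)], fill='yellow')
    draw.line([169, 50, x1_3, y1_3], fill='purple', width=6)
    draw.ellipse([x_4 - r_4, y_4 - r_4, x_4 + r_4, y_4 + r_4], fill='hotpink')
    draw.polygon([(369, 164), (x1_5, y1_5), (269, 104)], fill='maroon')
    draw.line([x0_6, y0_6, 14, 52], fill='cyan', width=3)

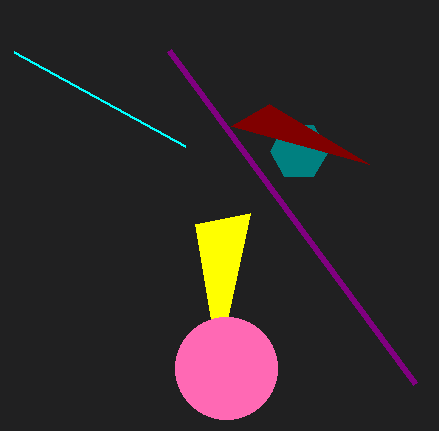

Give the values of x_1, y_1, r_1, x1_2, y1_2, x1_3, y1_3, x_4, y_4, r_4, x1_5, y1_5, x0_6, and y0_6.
x_1 = 299
y_1 = 151
r_1 = 29
x1_2 = 250
y1_2 = 213
x1_3 = 415
y1_3 = 383
x_4 = 226
y_4 = 368
r_4 = 51
x1_5 = 231
y1_5 = 126
x0_6 = 185
y0_6 = 146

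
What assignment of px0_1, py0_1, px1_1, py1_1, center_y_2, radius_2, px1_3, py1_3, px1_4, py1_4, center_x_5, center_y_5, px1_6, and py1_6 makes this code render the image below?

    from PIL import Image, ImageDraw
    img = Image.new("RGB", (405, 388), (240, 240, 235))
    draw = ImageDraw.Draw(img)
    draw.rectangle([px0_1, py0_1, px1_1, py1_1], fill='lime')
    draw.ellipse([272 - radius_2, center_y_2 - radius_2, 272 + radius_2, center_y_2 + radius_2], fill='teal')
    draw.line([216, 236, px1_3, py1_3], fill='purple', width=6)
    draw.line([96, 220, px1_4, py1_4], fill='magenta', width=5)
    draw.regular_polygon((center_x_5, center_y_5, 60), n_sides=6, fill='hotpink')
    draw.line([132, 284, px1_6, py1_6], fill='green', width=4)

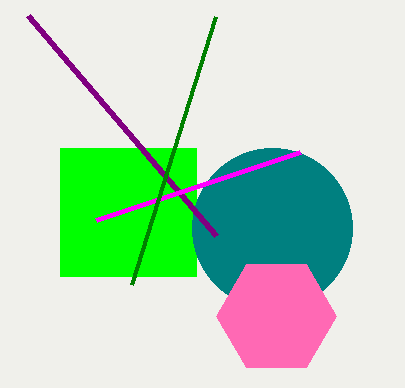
px0_1 = 60, py0_1 = 148, px1_1 = 196, py1_1 = 276, center_y_2 = 228, radius_2 = 80, px1_3 = 28, py1_3 = 16, px1_4 = 300, py1_4 = 152, center_x_5 = 276, center_y_5 = 316, px1_6 = 216, py1_6 = 16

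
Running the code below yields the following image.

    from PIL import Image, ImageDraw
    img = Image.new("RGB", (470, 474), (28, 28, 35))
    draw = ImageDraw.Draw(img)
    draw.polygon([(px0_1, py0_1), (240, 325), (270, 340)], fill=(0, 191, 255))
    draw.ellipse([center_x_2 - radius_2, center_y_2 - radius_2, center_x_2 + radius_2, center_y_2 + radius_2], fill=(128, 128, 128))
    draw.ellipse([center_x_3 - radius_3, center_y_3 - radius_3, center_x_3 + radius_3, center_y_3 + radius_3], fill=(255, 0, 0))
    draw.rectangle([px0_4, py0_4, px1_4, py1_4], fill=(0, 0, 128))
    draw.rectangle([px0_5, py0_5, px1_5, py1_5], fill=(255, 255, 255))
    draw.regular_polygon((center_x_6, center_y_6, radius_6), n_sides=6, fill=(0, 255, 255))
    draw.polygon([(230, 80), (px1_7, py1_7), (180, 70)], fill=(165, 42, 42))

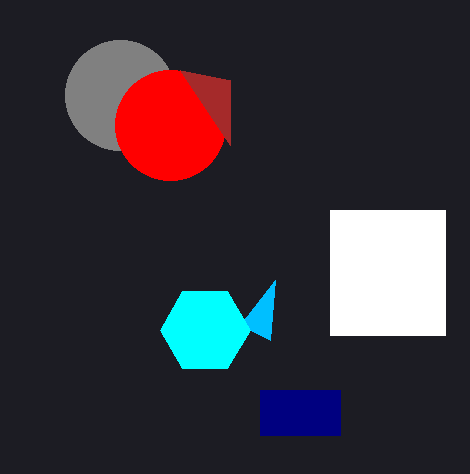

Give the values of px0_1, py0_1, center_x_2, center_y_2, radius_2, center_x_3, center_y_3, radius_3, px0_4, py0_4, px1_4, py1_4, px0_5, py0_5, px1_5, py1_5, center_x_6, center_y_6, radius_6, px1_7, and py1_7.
px0_1 = 275, py0_1 = 280, center_x_2 = 120, center_y_2 = 95, radius_2 = 55, center_x_3 = 170, center_y_3 = 125, radius_3 = 55, px0_4 = 260, py0_4 = 390, px1_4 = 340, py1_4 = 435, px0_5 = 330, py0_5 = 210, px1_5 = 445, py1_5 = 335, center_x_6 = 205, center_y_6 = 330, radius_6 = 45, px1_7 = 230, py1_7 = 145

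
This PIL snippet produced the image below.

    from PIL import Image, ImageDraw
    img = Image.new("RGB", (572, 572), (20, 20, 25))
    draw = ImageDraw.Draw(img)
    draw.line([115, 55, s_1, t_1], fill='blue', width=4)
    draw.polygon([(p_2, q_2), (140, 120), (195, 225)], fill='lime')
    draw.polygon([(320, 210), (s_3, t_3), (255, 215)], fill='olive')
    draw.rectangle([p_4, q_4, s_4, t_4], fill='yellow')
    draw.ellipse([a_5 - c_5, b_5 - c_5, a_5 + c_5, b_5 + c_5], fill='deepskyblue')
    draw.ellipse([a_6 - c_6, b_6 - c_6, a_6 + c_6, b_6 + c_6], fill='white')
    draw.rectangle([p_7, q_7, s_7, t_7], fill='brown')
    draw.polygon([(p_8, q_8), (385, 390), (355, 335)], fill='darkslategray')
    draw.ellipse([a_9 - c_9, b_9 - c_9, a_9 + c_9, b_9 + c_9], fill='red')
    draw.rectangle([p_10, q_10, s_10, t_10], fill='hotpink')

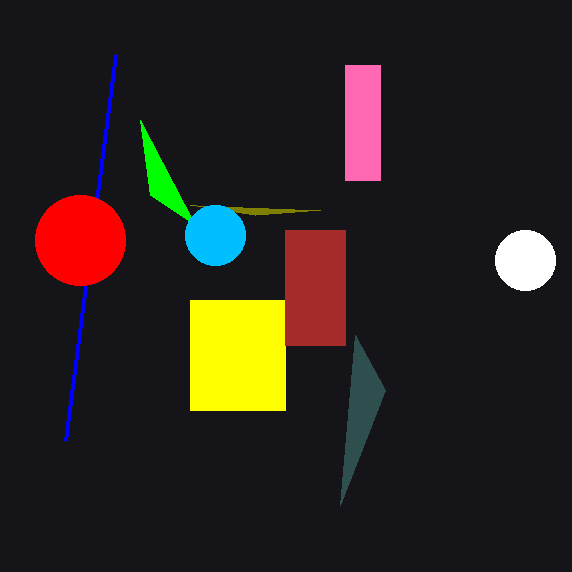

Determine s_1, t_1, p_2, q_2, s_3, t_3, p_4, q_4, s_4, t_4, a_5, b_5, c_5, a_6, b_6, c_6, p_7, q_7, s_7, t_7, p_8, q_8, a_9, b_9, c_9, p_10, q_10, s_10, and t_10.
s_1 = 65; t_1 = 440; p_2 = 150; q_2 = 195; s_3 = 190; t_3 = 205; p_4 = 190; q_4 = 300; s_4 = 285; t_4 = 410; a_5 = 215; b_5 = 235; c_5 = 30; a_6 = 525; b_6 = 260; c_6 = 30; p_7 = 285; q_7 = 230; s_7 = 345; t_7 = 345; p_8 = 340; q_8 = 505; a_9 = 80; b_9 = 240; c_9 = 45; p_10 = 345; q_10 = 65; s_10 = 380; t_10 = 180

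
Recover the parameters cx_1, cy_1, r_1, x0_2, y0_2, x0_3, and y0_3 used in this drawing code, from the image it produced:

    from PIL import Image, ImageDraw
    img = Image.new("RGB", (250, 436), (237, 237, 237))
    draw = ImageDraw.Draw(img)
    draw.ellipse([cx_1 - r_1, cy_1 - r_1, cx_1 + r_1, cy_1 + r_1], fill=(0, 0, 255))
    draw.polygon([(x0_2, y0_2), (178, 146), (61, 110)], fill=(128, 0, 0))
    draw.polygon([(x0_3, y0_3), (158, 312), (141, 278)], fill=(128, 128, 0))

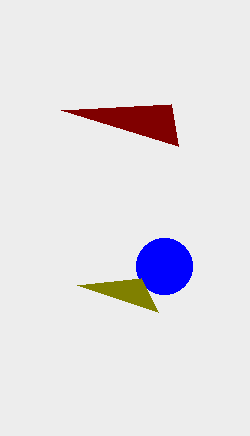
cx_1 = 164; cy_1 = 266; r_1 = 28; x0_2 = 171; y0_2 = 104; x0_3 = 77; y0_3 = 285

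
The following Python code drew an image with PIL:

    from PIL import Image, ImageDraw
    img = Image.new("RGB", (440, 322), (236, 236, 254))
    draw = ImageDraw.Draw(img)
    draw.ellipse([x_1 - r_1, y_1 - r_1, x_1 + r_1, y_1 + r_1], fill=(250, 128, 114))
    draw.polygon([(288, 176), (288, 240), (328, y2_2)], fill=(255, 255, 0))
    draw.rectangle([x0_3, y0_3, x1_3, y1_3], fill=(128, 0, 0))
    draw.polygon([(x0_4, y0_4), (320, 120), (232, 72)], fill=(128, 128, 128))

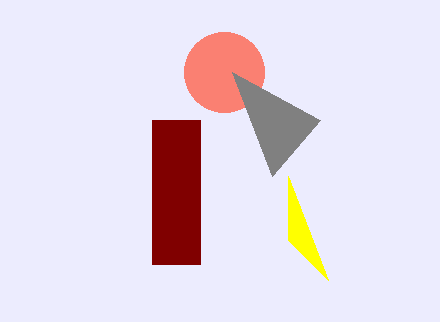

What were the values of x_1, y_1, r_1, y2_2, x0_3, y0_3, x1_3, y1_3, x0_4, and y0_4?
x_1 = 224; y_1 = 72; r_1 = 40; y2_2 = 280; x0_3 = 152; y0_3 = 120; x1_3 = 200; y1_3 = 264; x0_4 = 272; y0_4 = 176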